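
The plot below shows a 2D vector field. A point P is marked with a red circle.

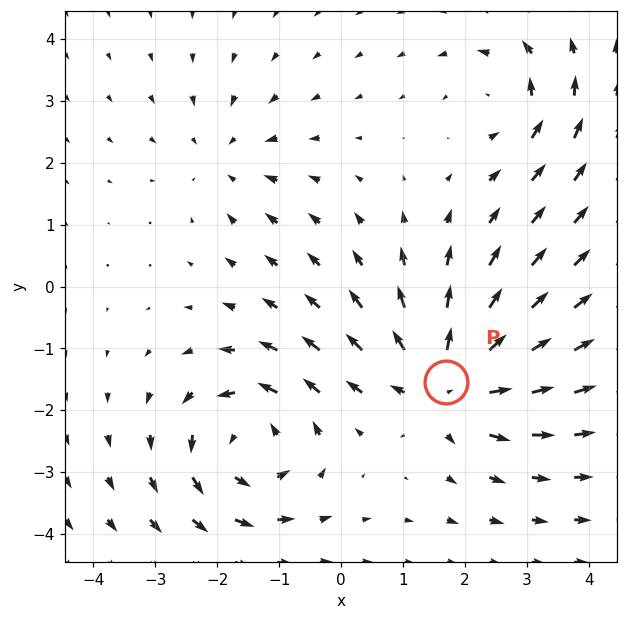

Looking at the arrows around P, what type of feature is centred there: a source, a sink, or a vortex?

source

At P (1.7, -1.5) the arrows spread outward. Divergence about +6, curl ≈0 — positive divergence with near-zero curl is a source.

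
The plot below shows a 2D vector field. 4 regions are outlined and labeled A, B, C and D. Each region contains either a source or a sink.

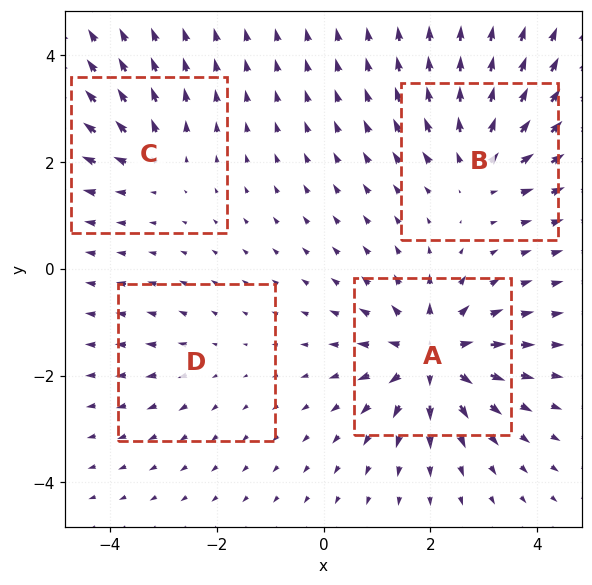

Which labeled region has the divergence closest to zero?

Divergence at each region's feature centre — A: about +8, B: about +5, C: about +4, D: about +2. Region D is closest to zero.

D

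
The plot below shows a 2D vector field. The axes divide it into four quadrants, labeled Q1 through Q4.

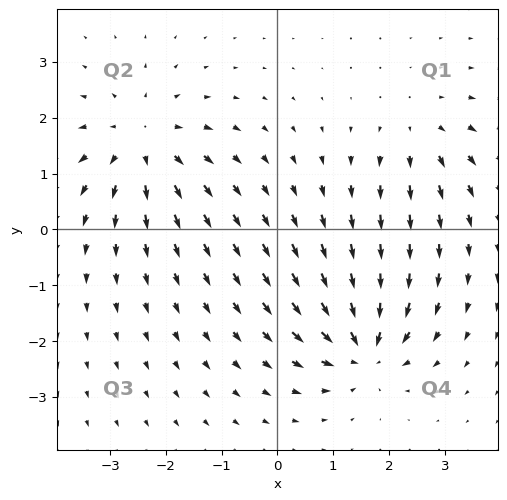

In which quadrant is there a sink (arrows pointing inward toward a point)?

Q4

The sink sits at approximately (1.5, -2.1), which lies in quadrant Q4. The divergence there is about -7, negative as expected for a sink.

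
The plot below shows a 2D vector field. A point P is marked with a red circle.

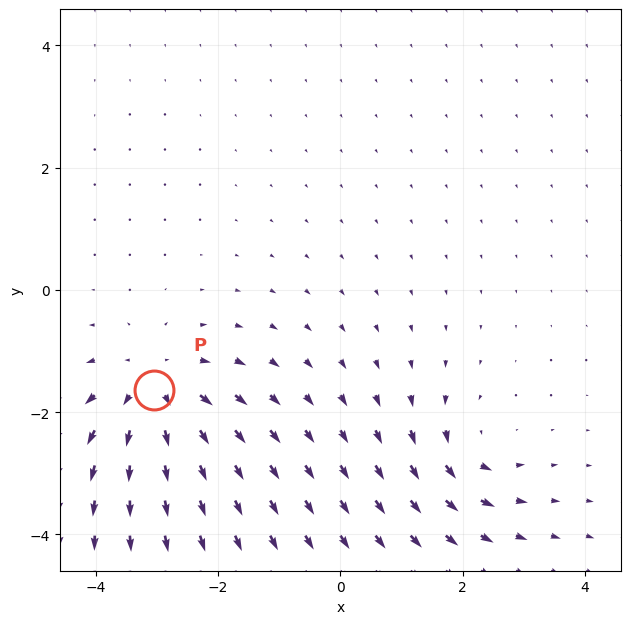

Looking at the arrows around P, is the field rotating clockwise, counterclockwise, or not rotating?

not rotating

Near P at (-3.0, -1.6) the arrows show no circulation. The curl there is ≈0.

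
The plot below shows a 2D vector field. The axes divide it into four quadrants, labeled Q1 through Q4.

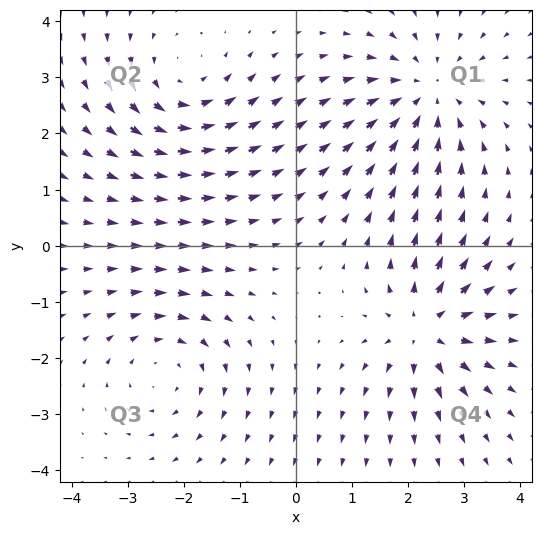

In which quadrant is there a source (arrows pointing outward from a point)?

Q4

The source sits at approximately (2.3, -1.5), which lies in quadrant Q4. The divergence there is about +5, positive as expected for a source.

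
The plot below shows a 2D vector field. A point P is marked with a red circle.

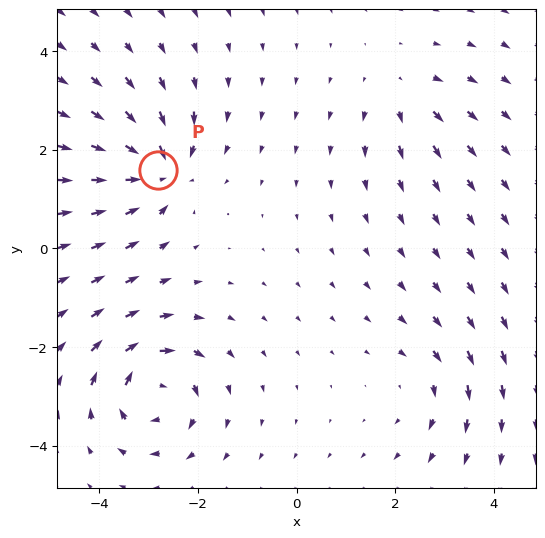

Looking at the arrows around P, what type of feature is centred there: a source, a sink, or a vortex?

sink

At P (-2.8, 1.6) the arrows converge inward. Divergence about -7, curl ≈0 — negative divergence with near-zero curl is a sink.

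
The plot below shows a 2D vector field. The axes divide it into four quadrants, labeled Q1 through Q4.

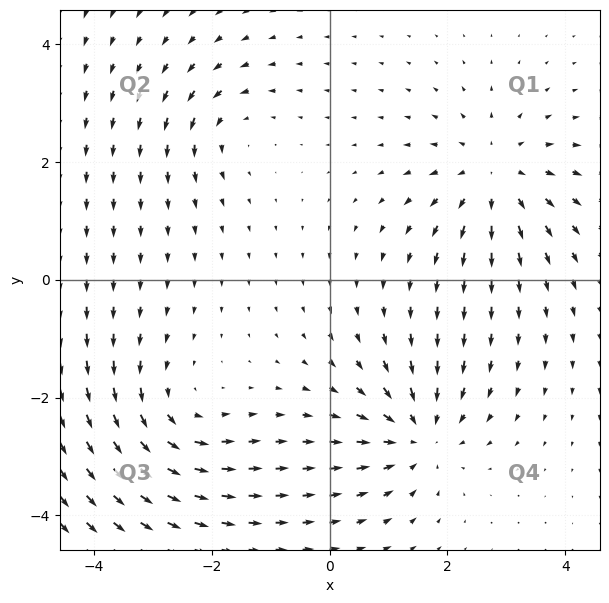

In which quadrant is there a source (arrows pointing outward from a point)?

The source sits at approximately (2.8, 1.8), which lies in quadrant Q1. The divergence there is about +5, positive as expected for a source.

Q1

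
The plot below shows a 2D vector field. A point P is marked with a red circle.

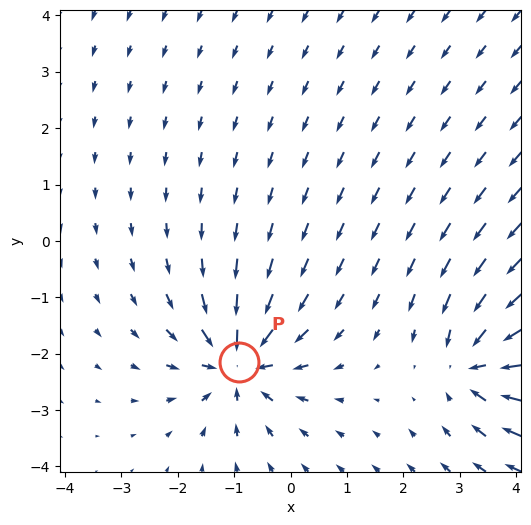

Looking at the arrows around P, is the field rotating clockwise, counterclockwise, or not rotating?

not rotating

Near P at (-0.9, -2.1) the arrows show no circulation. The curl there is ≈0.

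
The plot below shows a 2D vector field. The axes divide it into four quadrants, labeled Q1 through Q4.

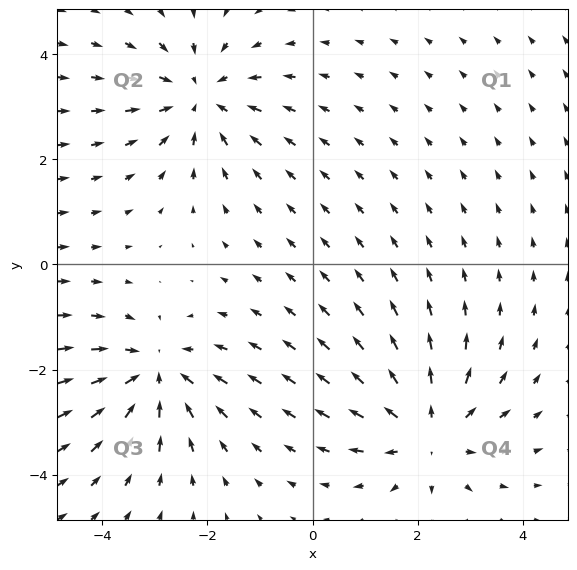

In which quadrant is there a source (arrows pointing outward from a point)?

The source sits at approximately (2.2, -3.2), which lies in quadrant Q4. The divergence there is about +4, positive as expected for a source.

Q4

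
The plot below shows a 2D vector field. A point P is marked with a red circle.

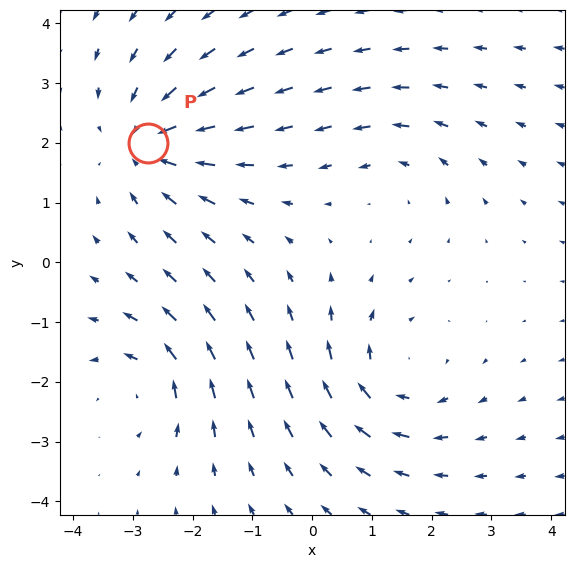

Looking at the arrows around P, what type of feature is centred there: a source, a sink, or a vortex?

At P (-2.7, 2.0) the arrows converge inward. Divergence about -4, curl ≈0 — negative divergence with near-zero curl is a sink.

sink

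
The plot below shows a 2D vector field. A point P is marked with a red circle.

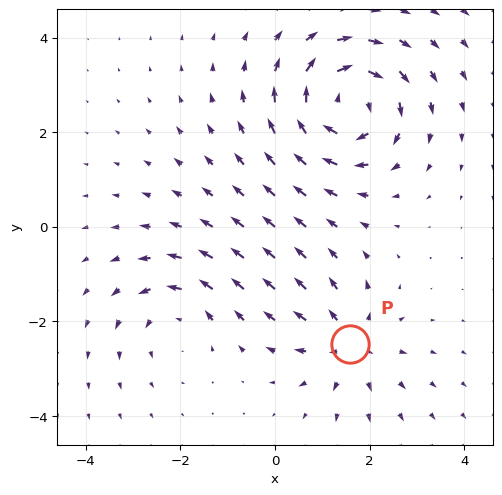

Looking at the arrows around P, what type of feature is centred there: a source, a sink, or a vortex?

source

At P (1.6, -2.5) the arrows spread outward. Divergence about +3, curl ≈0 — positive divergence with near-zero curl is a source.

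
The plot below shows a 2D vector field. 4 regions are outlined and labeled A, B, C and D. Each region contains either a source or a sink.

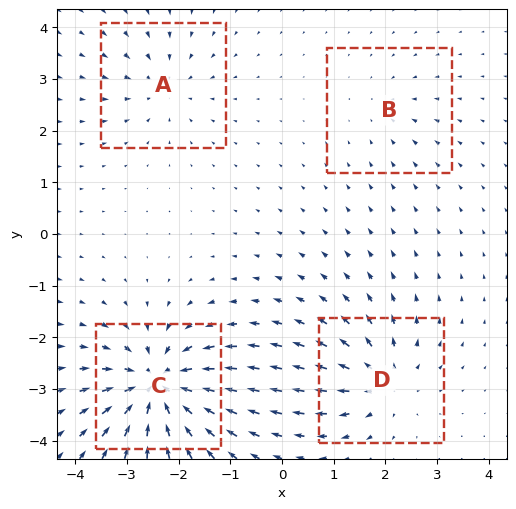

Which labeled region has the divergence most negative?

C

Divergence at each region's feature centre — A: about -4, B: about -2, C: about -9, D: about +6. Region C is most negative.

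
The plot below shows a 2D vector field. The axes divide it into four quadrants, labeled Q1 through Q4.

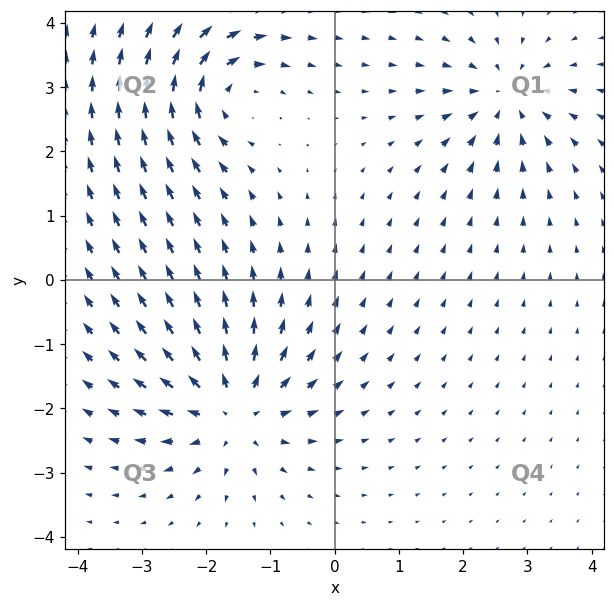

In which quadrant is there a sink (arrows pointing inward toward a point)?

The sink sits at approximately (2.7, 2.8), which lies in quadrant Q1. The divergence there is about -5, negative as expected for a sink.

Q1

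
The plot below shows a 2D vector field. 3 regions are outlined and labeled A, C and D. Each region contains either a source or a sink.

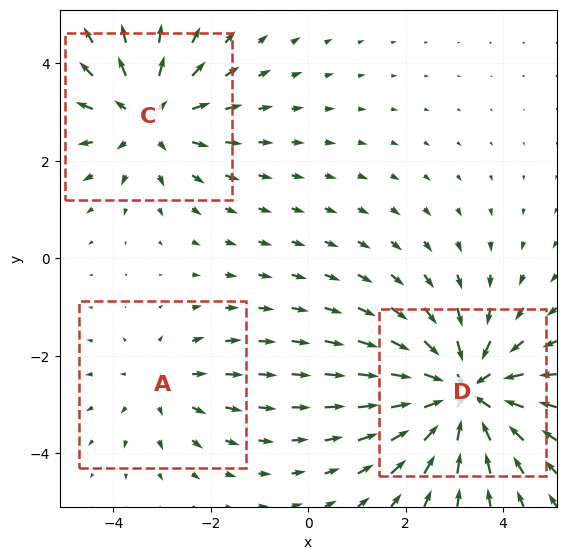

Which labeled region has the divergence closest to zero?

A

Divergence at each region's feature centre — A: about +2, C: about +3, D: about -4. Region A is closest to zero.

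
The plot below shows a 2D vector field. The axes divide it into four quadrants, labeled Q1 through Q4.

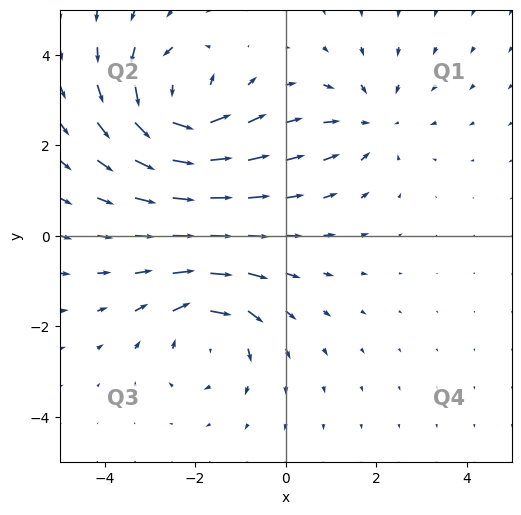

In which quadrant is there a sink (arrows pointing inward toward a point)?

The sink sits at approximately (1.9, 2.5), which lies in quadrant Q1. The divergence there is about -2, negative as expected for a sink.

Q1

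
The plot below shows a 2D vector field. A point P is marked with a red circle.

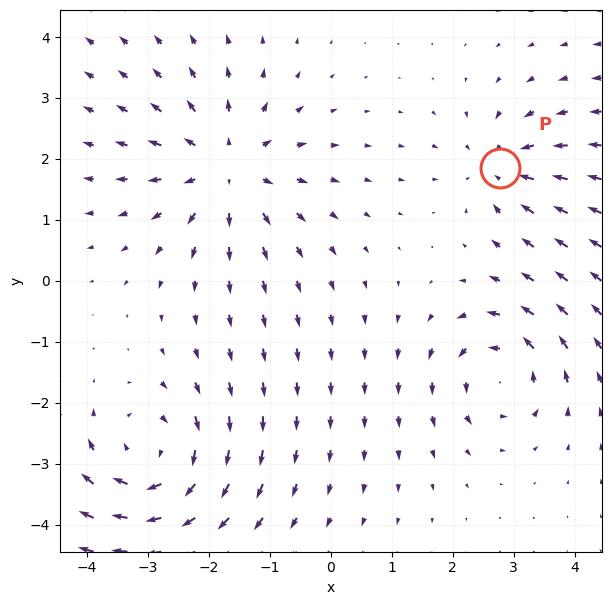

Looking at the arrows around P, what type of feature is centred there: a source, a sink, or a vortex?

sink

At P (2.8, 1.8) the arrows converge inward. Divergence about -4, curl ≈0 — negative divergence with near-zero curl is a sink.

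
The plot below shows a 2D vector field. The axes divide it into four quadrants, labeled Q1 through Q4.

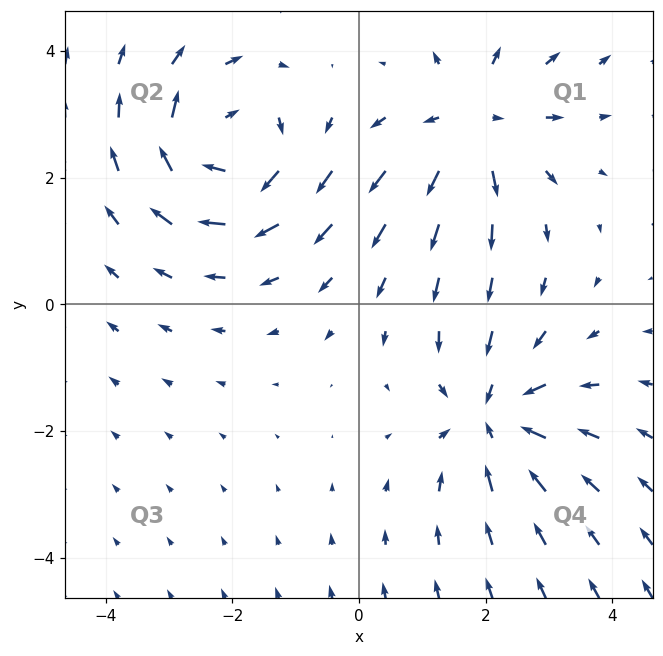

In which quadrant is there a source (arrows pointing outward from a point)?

Q1

The source sits at approximately (1.8, 2.9), which lies in quadrant Q1. The divergence there is about +4, positive as expected for a source.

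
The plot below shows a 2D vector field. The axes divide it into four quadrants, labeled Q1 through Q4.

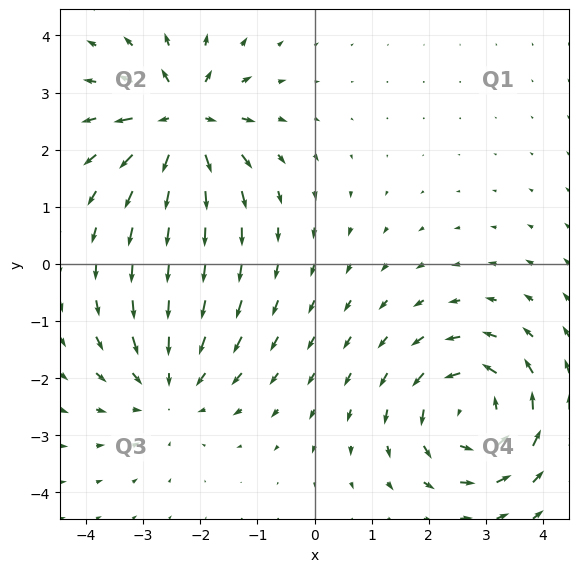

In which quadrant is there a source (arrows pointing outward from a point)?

Q2

The source sits at approximately (-2.3, 2.5), which lies in quadrant Q2. The divergence there is about +6, positive as expected for a source.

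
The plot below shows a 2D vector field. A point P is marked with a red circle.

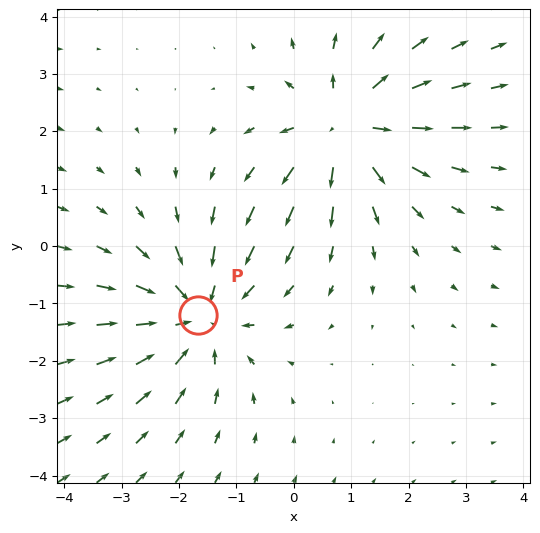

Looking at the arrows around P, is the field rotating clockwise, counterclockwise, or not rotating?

not rotating

Near P at (-1.7, -1.2) the arrows show no circulation. The curl there is ≈0.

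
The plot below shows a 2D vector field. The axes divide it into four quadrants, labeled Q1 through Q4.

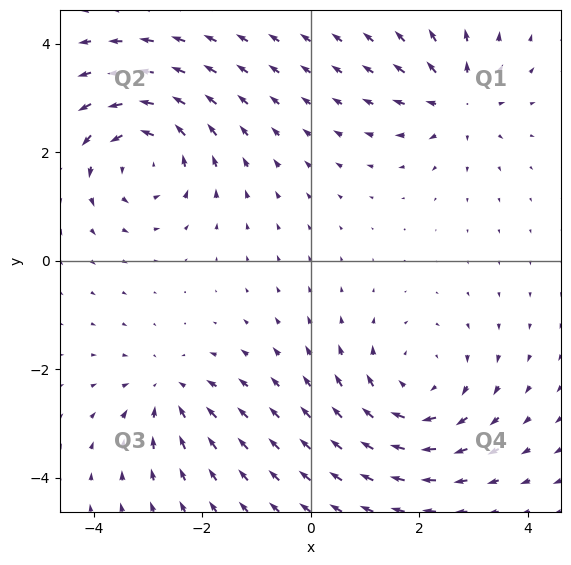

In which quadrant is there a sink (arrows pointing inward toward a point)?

The sink sits at approximately (-2.6, -2.4), which lies in quadrant Q3. The divergence there is about -3, negative as expected for a sink.

Q3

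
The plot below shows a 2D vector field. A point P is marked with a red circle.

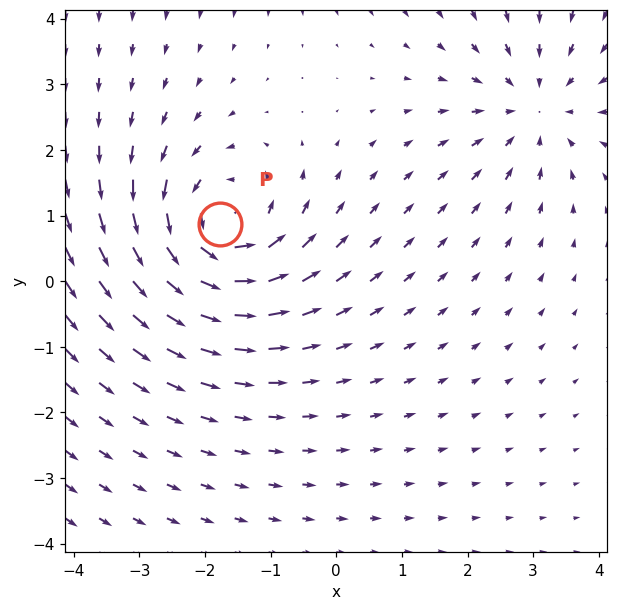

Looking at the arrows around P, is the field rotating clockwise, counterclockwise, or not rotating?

Near P at (-1.8, 0.9) the arrows circulate counterclockwise. The curl (z-component) there is about +4; positive curl means counterclockwise rotation.

counterclockwise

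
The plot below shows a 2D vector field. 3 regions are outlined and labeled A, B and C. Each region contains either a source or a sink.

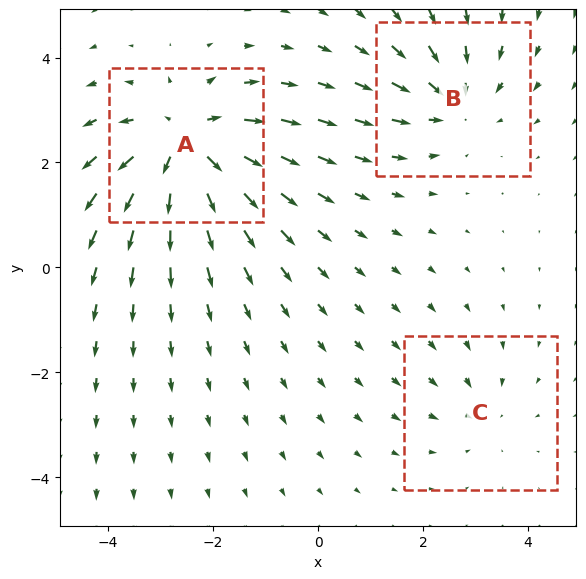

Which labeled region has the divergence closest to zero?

Divergence at each region's feature centre — A: about +5, B: about -3, C: about -2. Region C is closest to zero.

C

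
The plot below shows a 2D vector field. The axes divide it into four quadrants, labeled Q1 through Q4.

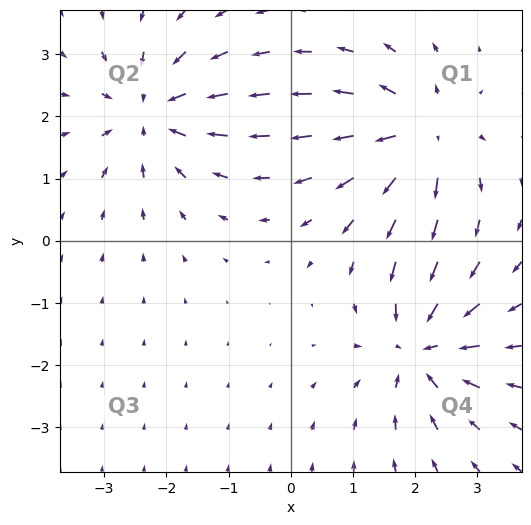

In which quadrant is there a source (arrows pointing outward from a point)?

The source sits at approximately (2.1, 1.7), which lies in quadrant Q1. The divergence there is about +5, positive as expected for a source.

Q1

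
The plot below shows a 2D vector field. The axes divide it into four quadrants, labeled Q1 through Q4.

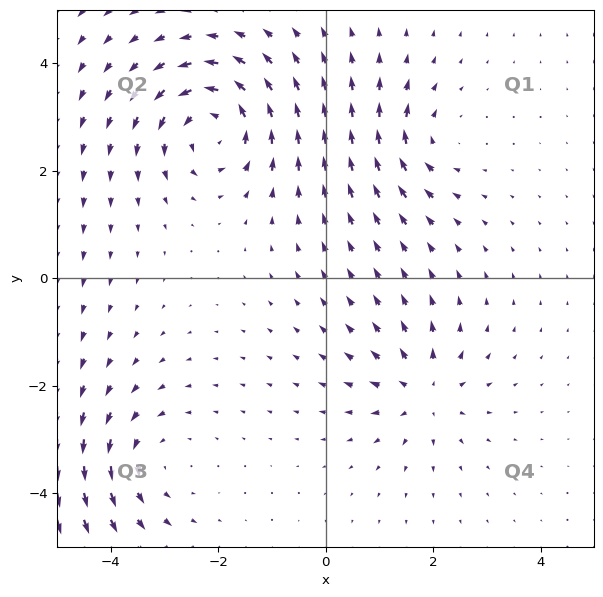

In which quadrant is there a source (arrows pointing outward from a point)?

The source sits at approximately (1.8, -2.1), which lies in quadrant Q4. The divergence there is about +3, positive as expected for a source.

Q4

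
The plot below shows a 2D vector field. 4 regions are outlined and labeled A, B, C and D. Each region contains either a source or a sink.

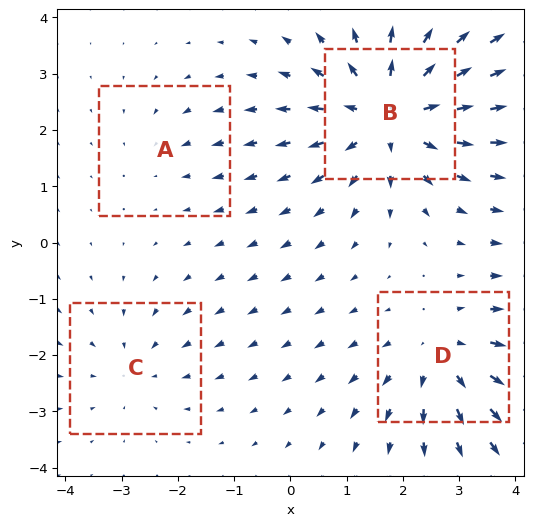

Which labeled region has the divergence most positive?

Divergence at each region's feature centre — A: about -2, B: about +6, C: about -3, D: about +4. Region B is most positive.

B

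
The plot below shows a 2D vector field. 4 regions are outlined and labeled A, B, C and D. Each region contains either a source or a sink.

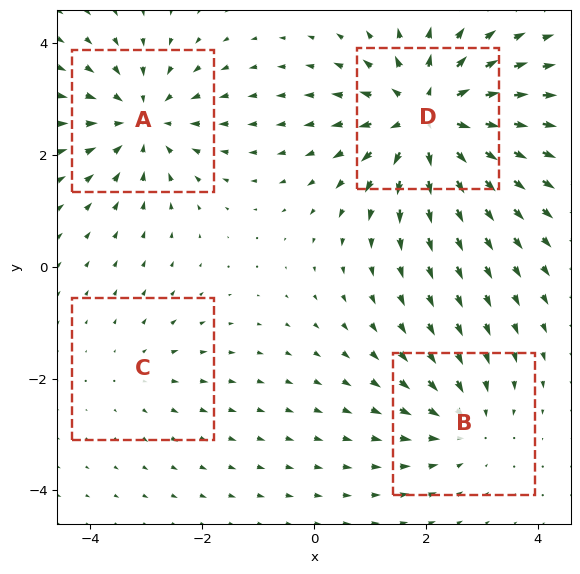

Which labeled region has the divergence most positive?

Divergence at each region's feature centre — A: about -5, B: about -3, C: about +2, D: about +7. Region D is most positive.

D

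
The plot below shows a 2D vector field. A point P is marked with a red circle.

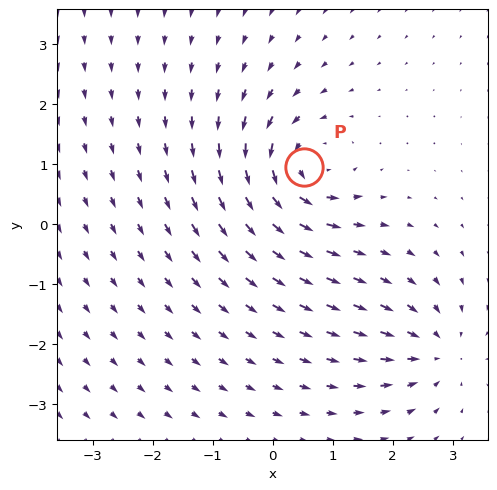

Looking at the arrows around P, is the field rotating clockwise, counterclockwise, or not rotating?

Near P at (0.5, 1.0) the arrows circulate counterclockwise. The curl (z-component) there is about +6; positive curl means counterclockwise rotation.

counterclockwise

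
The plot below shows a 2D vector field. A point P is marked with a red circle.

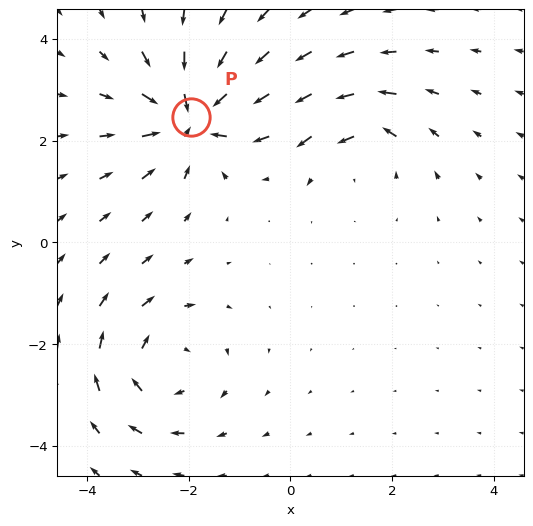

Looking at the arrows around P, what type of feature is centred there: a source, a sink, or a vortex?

sink

At P (-1.9, 2.5) the arrows converge inward. Divergence about -6, curl ≈0 — negative divergence with near-zero curl is a sink.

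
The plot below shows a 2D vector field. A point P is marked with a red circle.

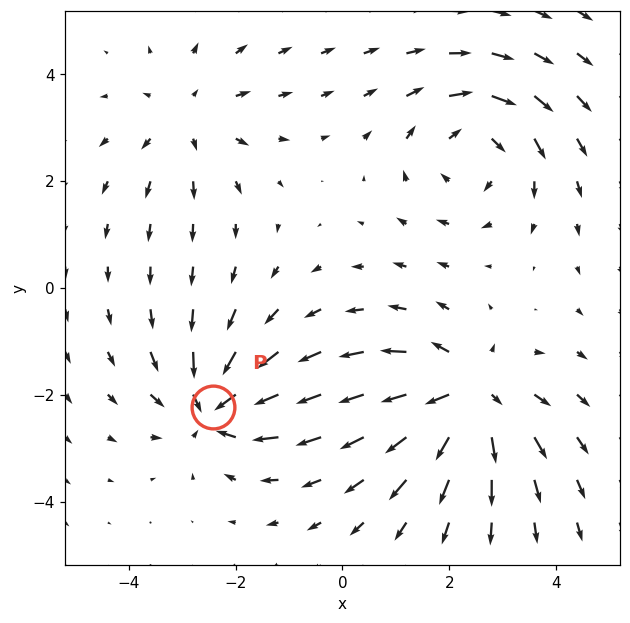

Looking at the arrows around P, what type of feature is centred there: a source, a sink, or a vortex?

sink

At P (-2.4, -2.2) the arrows converge inward. Divergence about -4, curl ≈0 — negative divergence with near-zero curl is a sink.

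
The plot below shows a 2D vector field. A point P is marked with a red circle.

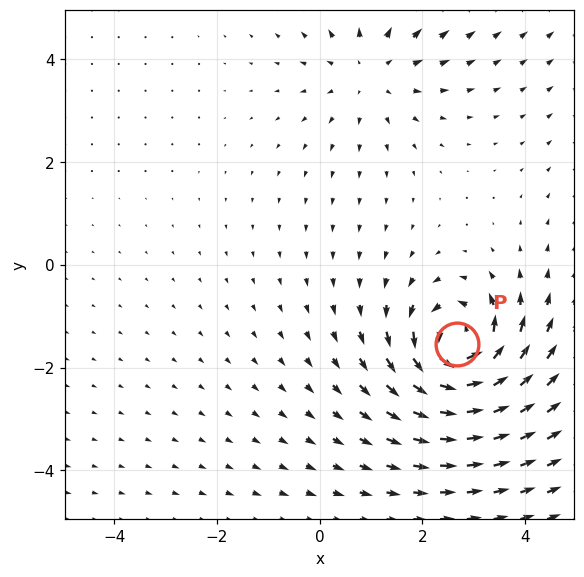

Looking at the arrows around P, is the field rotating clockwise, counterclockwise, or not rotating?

counterclockwise

Near P at (2.7, -1.5) the arrows circulate counterclockwise. The curl (z-component) there is about +7; positive curl means counterclockwise rotation.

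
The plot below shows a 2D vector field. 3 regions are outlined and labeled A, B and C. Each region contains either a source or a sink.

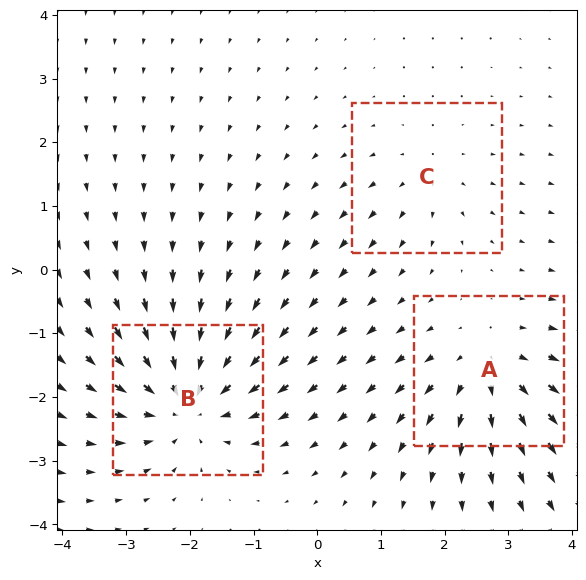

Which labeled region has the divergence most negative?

Divergence at each region's feature centre — A: about +4, B: about -5, C: about +2. Region B is most negative.

B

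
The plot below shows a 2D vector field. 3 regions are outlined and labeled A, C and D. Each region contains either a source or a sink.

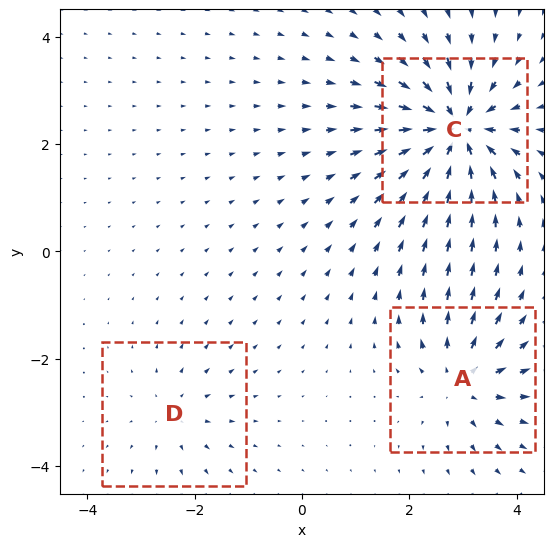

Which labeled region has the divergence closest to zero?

Divergence at each region's feature centre — A: about +4, C: about -7, D: about +2. Region D is closest to zero.

D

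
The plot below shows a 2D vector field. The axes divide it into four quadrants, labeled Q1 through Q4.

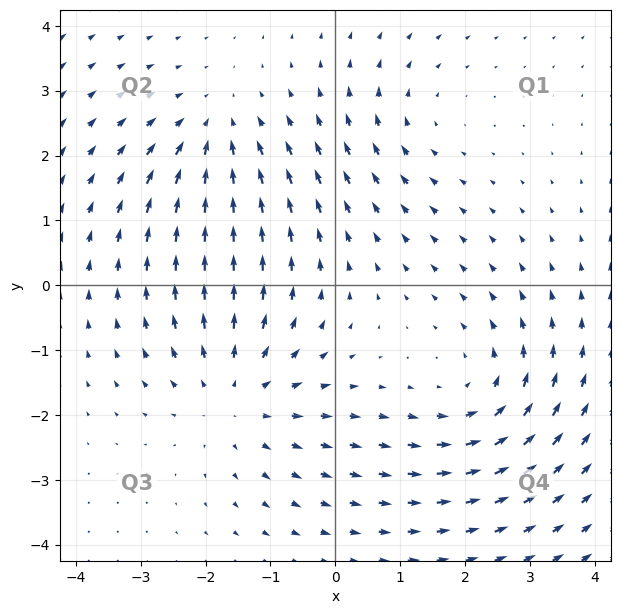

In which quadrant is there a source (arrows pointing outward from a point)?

Q3

The source sits at approximately (-1.5, -1.7), which lies in quadrant Q3. The divergence there is about +3, positive as expected for a source.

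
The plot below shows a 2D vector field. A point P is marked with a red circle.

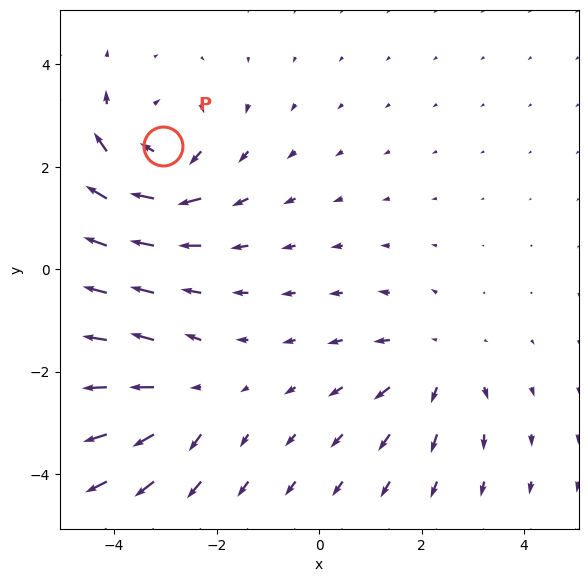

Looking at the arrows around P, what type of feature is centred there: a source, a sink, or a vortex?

vortex

At P (-3.1, 2.4) the arrows circulate clockwise. Divergence ≈0, curl about -5 — near-zero divergence with nonzero curl is a vortex.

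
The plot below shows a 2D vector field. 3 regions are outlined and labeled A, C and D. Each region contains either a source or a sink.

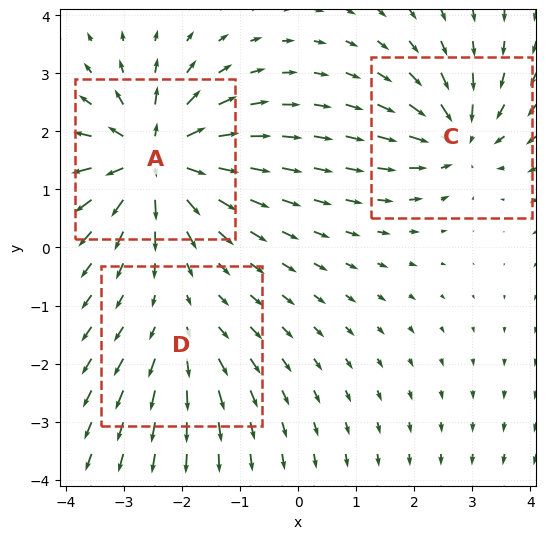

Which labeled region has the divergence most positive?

A

Divergence at each region's feature centre — A: about +7, C: about -4, D: about +2. Region A is most positive.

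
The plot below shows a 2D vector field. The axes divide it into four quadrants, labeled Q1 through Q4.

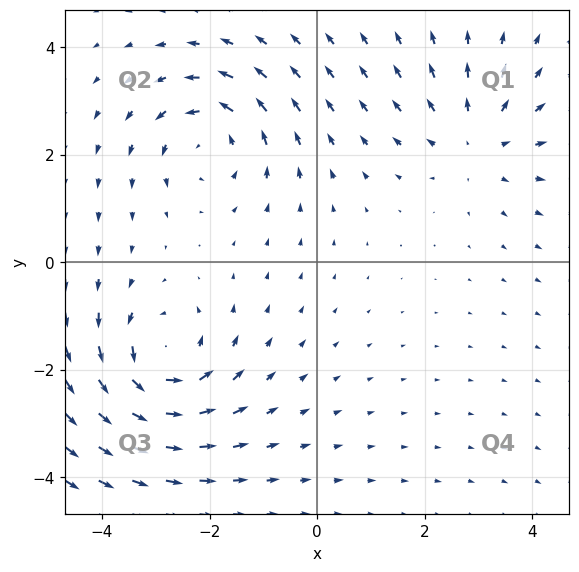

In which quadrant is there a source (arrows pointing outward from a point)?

Q1

The source sits at approximately (3.0, 2.3), which lies in quadrant Q1. The divergence there is about +3, positive as expected for a source.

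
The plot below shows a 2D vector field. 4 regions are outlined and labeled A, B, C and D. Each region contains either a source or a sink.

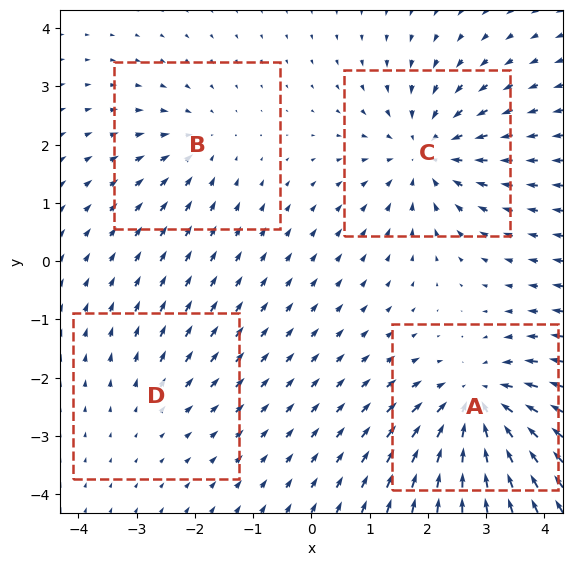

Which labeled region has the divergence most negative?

Divergence at each region's feature centre — A: about -6, B: about -3, C: about -5, D: about +2. Region A is most negative.

A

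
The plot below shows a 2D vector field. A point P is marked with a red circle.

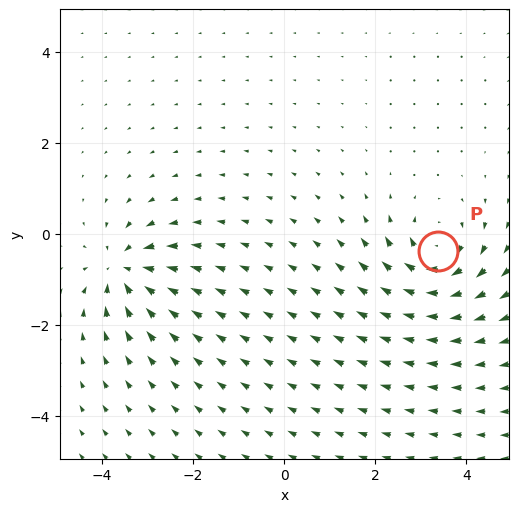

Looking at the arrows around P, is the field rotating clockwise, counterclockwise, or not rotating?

Near P at (3.4, -0.4) the arrows circulate clockwise. The curl (z-component) there is about -5; negative curl means clockwise rotation.

clockwise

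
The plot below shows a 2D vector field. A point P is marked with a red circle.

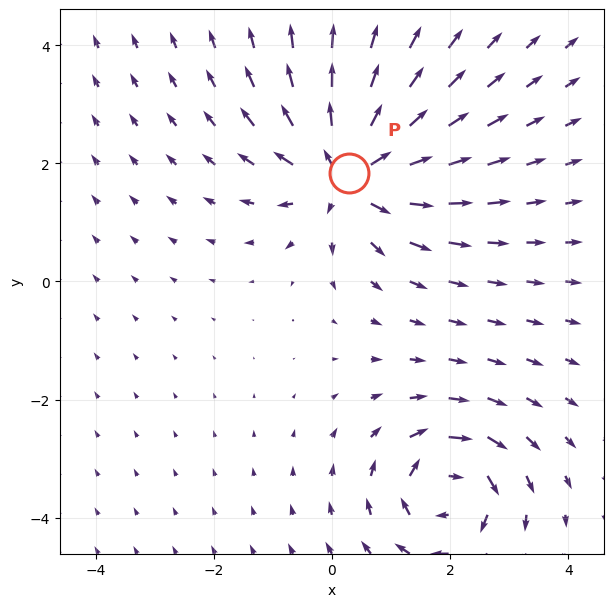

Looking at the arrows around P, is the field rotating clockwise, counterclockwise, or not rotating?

not rotating

Near P at (0.3, 1.8) the arrows show no circulation. The curl there is ≈0.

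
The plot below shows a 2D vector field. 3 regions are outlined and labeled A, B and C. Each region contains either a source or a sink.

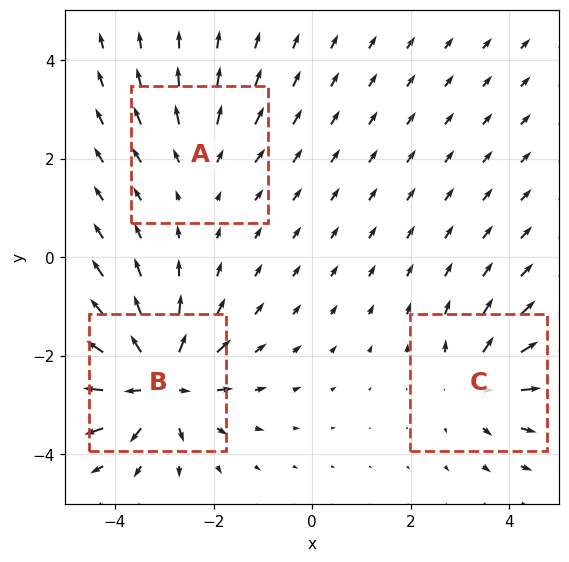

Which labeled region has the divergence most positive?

B

Divergence at each region's feature centre — A: about +2, B: about +6, C: about +3. Region B is most positive.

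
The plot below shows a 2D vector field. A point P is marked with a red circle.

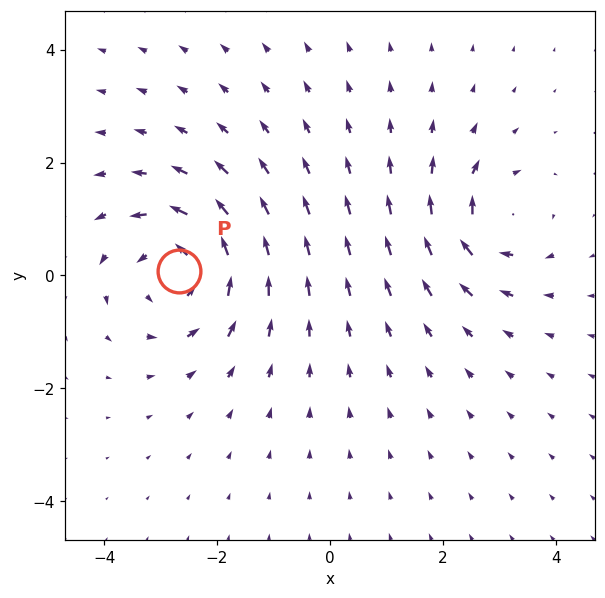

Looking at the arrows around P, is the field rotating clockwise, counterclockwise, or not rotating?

Near P at (-2.7, 0.1) the arrows circulate counterclockwise. The curl (z-component) there is about +4; positive curl means counterclockwise rotation.

counterclockwise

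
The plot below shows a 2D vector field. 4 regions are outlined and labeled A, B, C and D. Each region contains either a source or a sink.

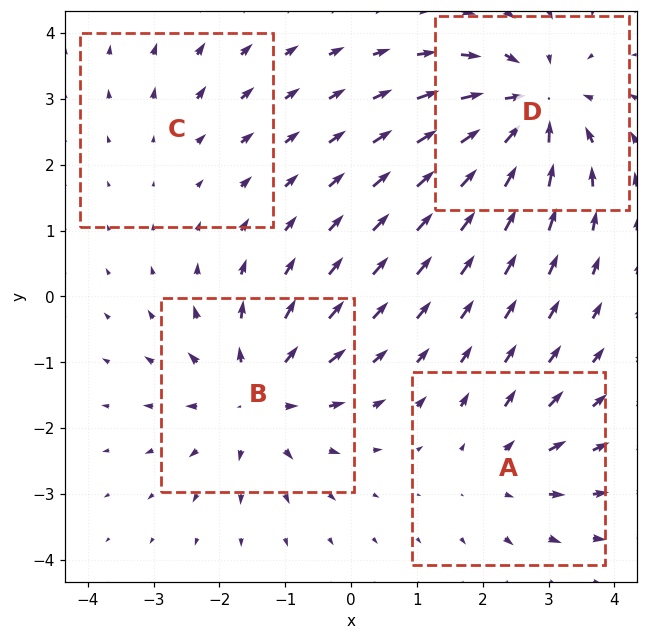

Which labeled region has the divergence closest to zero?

C

Divergence at each region's feature centre — A: about +3, B: about +6, C: about +2, D: about -7. Region C is closest to zero.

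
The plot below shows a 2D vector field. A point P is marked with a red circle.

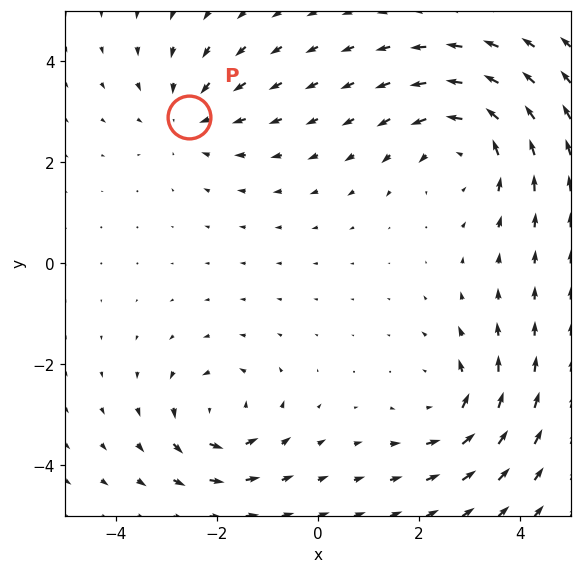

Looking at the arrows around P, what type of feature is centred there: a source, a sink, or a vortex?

At P (-2.6, 2.9) the arrows converge inward. Divergence about -3, curl ≈0 — negative divergence with near-zero curl is a sink.

sink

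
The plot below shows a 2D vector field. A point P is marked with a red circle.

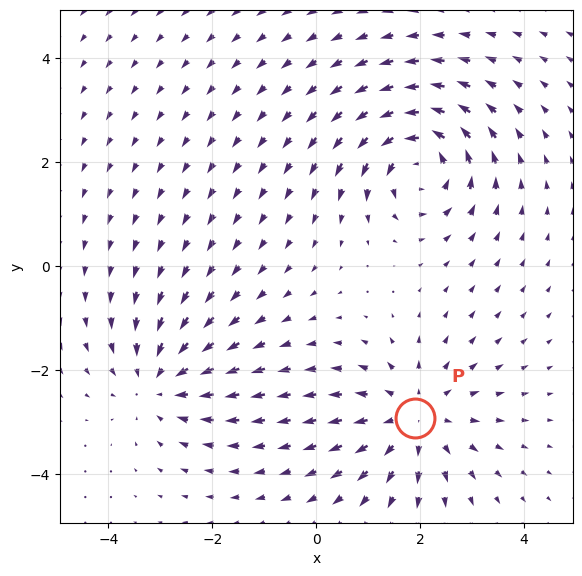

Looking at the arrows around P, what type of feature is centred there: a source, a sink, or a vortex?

source

At P (1.9, -2.9) the arrows spread outward. Divergence about +4, curl ≈0 — positive divergence with near-zero curl is a source.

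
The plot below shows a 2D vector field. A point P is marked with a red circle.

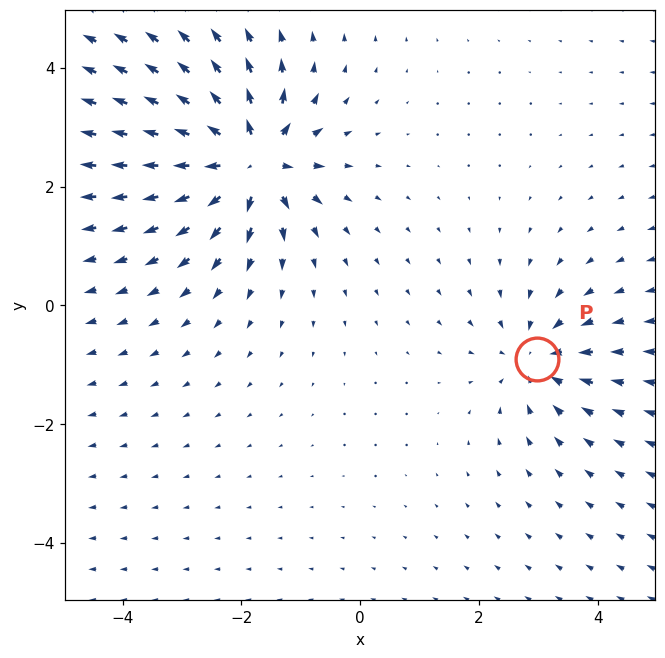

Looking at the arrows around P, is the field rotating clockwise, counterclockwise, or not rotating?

Near P at (3.0, -0.9) the arrows show no circulation. The curl there is ≈0.

not rotating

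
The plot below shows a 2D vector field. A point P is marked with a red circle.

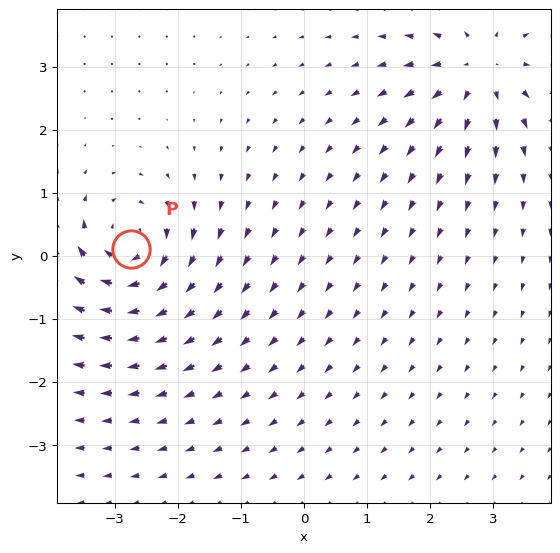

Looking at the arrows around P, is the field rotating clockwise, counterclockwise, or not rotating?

clockwise

Near P at (-2.7, 0.1) the arrows circulate clockwise. The curl (z-component) there is about -7; negative curl means clockwise rotation.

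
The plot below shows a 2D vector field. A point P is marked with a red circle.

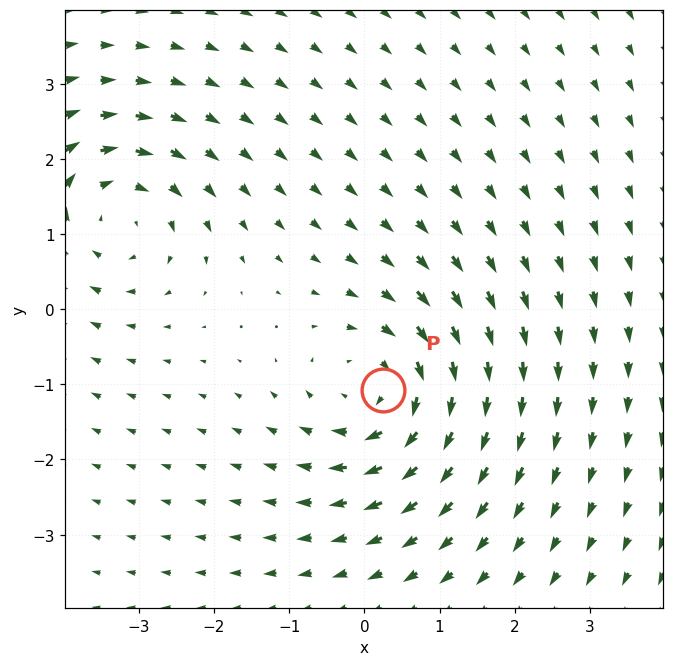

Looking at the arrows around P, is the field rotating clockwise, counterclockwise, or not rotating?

clockwise

Near P at (0.3, -1.1) the arrows circulate clockwise. The curl (z-component) there is about -5; negative curl means clockwise rotation.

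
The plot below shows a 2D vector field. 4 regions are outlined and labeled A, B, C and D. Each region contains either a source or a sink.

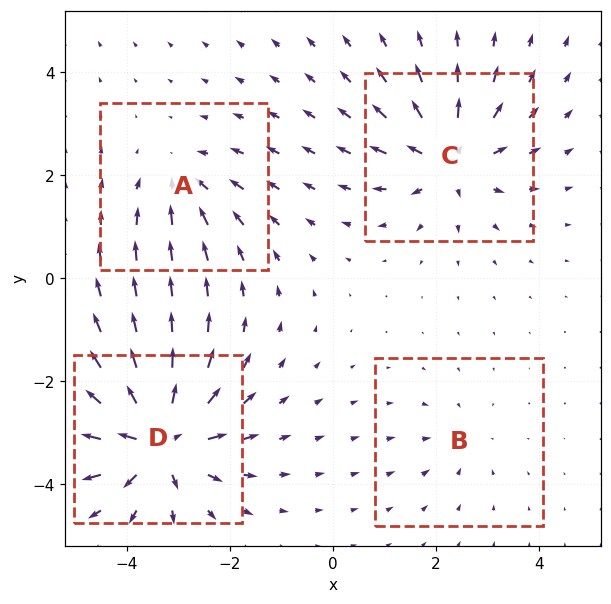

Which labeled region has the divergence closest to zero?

B

Divergence at each region's feature centre — A: about -4, B: about -2, C: about +6, D: about +8. Region B is closest to zero.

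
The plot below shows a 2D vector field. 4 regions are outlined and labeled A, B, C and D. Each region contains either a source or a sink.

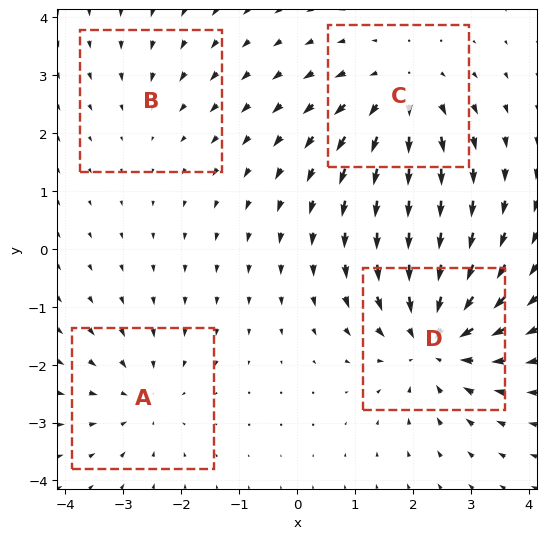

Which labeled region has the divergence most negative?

Divergence at each region's feature centre — A: about -3, B: about -2, C: about +4, D: about -6. Region D is most negative.

D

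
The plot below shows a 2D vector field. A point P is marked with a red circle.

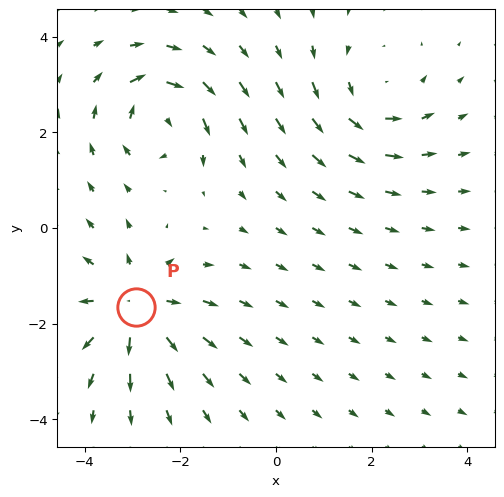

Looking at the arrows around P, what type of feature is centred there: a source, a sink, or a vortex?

At P (-2.9, -1.7) the arrows spread outward. Divergence about +5, curl ≈0 — positive divergence with near-zero curl is a source.

source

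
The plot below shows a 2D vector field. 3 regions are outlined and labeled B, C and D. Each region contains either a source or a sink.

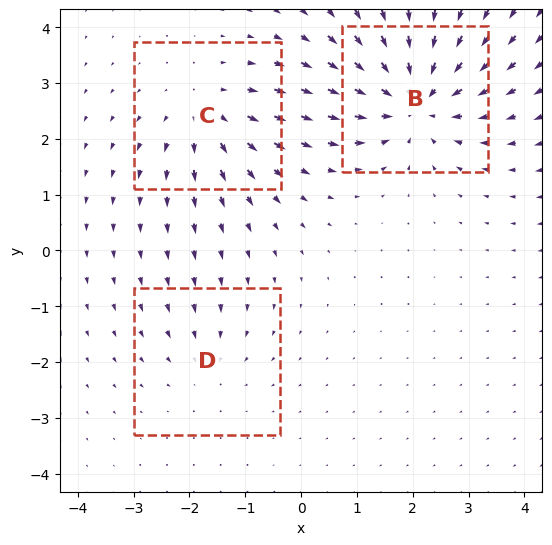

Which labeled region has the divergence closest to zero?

D

Divergence at each region's feature centre — B: about -5, C: about +3, D: about -2. Region D is closest to zero.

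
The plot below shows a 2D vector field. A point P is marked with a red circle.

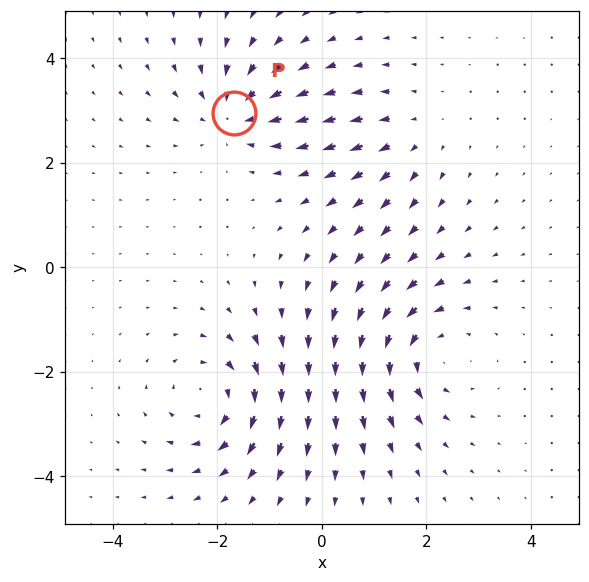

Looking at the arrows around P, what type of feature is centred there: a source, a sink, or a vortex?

At P (-1.7, 3.0) the arrows converge inward. Divergence about -5, curl ≈0 — negative divergence with near-zero curl is a sink.

sink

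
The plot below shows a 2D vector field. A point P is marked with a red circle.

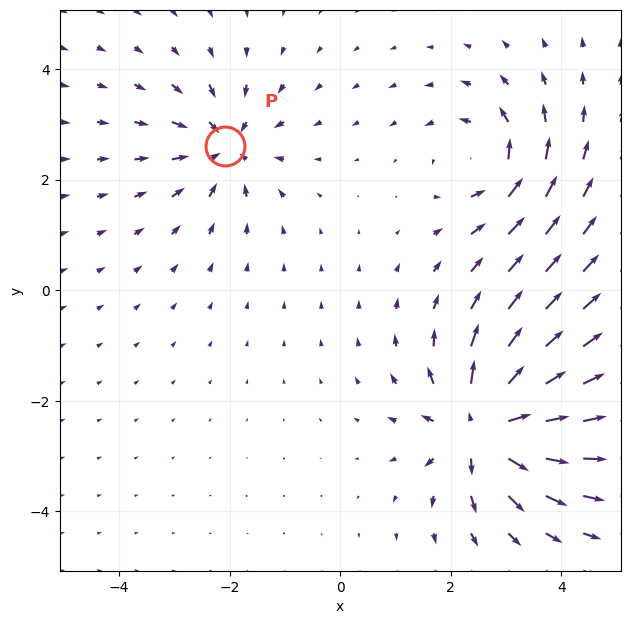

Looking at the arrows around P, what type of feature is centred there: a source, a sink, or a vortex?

sink

At P (-2.1, 2.6) the arrows converge inward. Divergence about -4, curl ≈0 — negative divergence with near-zero curl is a sink.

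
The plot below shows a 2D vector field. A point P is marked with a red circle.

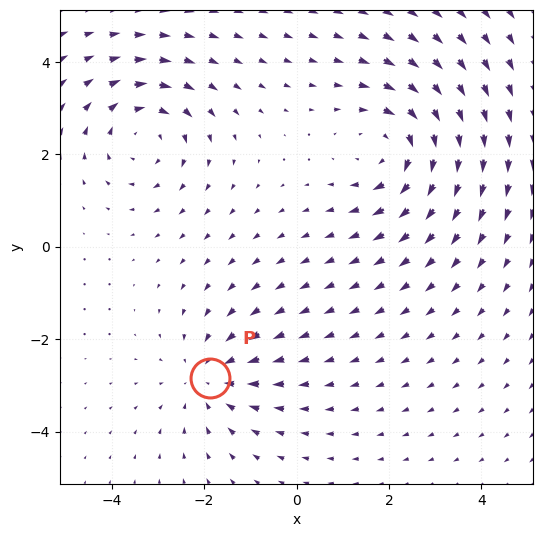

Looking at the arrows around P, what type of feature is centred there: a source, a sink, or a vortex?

At P (-1.9, -2.8) the arrows converge inward. Divergence about -3, curl ≈0 — negative divergence with near-zero curl is a sink.

sink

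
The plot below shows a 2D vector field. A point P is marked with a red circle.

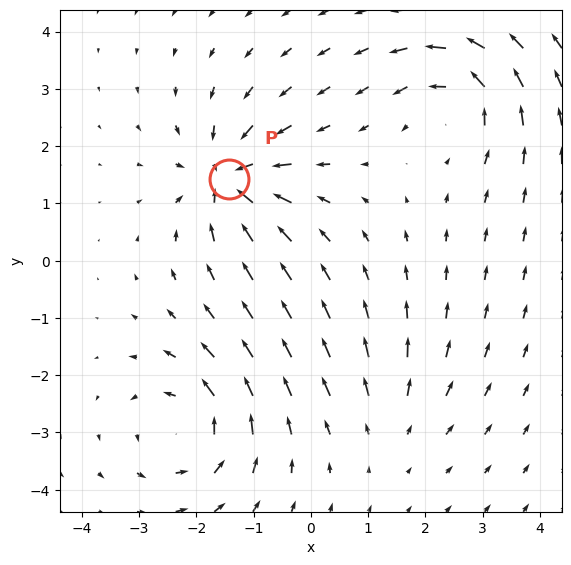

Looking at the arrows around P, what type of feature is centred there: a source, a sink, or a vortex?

sink

At P (-1.4, 1.4) the arrows converge inward. Divergence about -7, curl ≈0 — negative divergence with near-zero curl is a sink.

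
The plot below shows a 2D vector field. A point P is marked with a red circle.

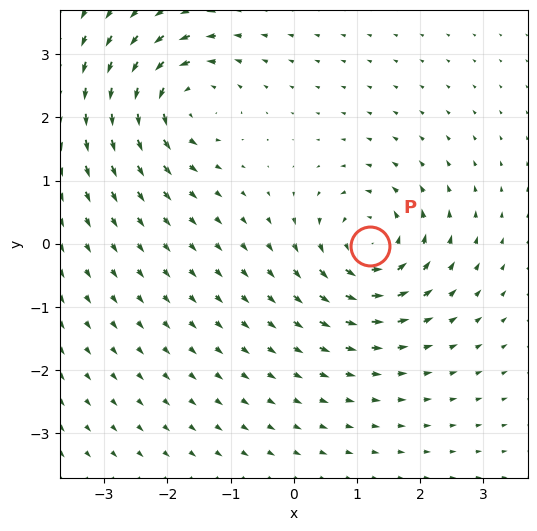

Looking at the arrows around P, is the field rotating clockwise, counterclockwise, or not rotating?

counterclockwise

Near P at (1.2, -0.0) the arrows circulate counterclockwise. The curl (z-component) there is about +6; positive curl means counterclockwise rotation.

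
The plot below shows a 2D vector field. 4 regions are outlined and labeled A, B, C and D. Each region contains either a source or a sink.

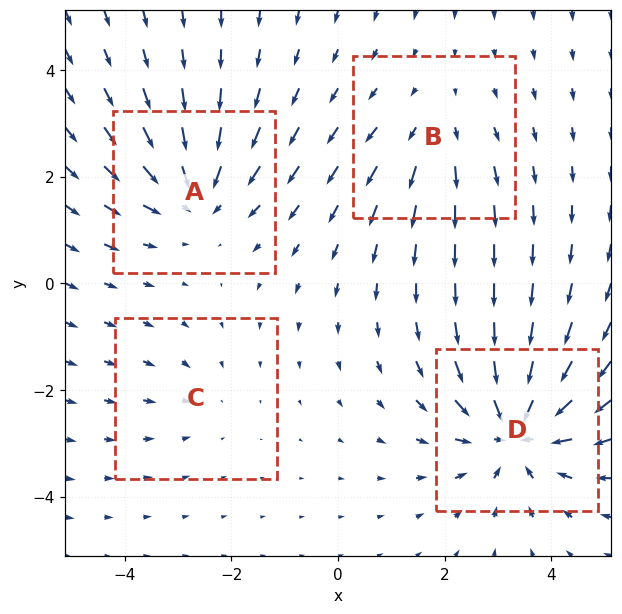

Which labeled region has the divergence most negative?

D

Divergence at each region's feature centre — A: about -5, B: about +3, C: about -2, D: about -7. Region D is most negative.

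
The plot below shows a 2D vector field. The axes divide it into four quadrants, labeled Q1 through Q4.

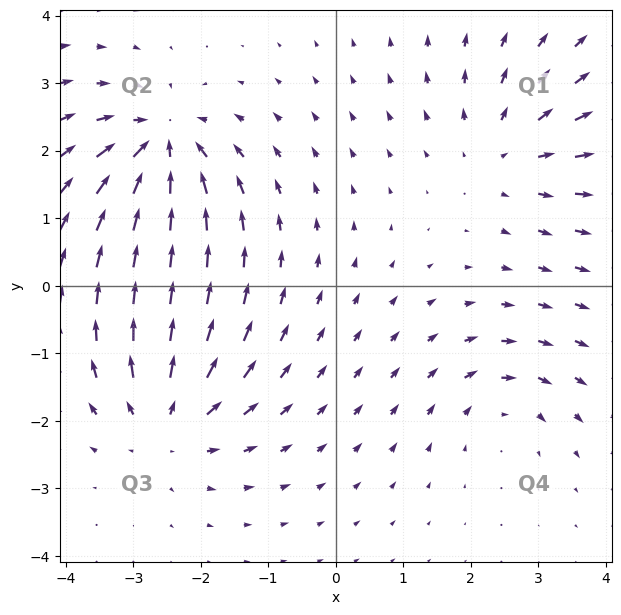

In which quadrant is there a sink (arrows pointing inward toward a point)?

Q2

The sink sits at approximately (-2.6, 2.1), which lies in quadrant Q2. The divergence there is about -6, negative as expected for a sink.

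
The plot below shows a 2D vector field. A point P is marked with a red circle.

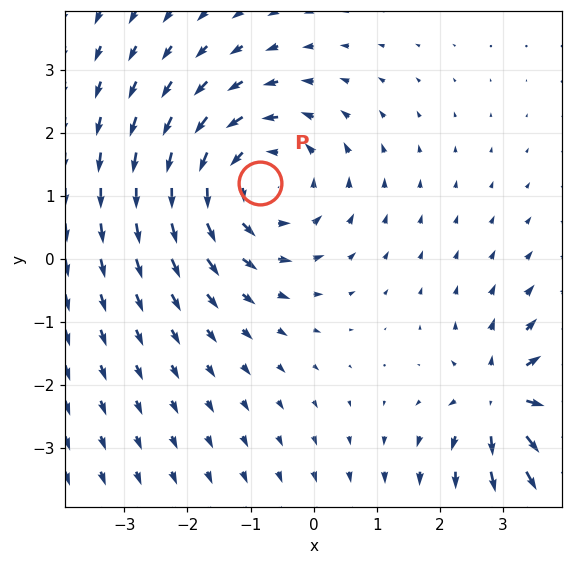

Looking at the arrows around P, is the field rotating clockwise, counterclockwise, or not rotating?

Near P at (-0.9, 1.2) the arrows circulate counterclockwise. The curl (z-component) there is about +3; positive curl means counterclockwise rotation.

counterclockwise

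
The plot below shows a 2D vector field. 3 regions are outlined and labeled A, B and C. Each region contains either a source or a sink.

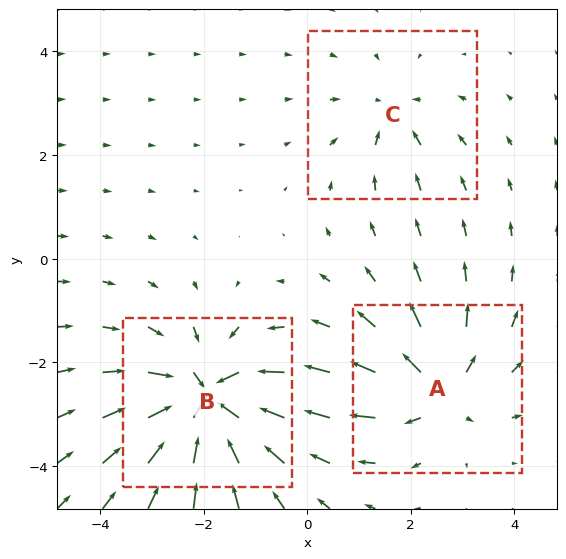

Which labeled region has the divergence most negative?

Divergence at each region's feature centre — A: about +4, B: about -6, C: about -2. Region B is most negative.

B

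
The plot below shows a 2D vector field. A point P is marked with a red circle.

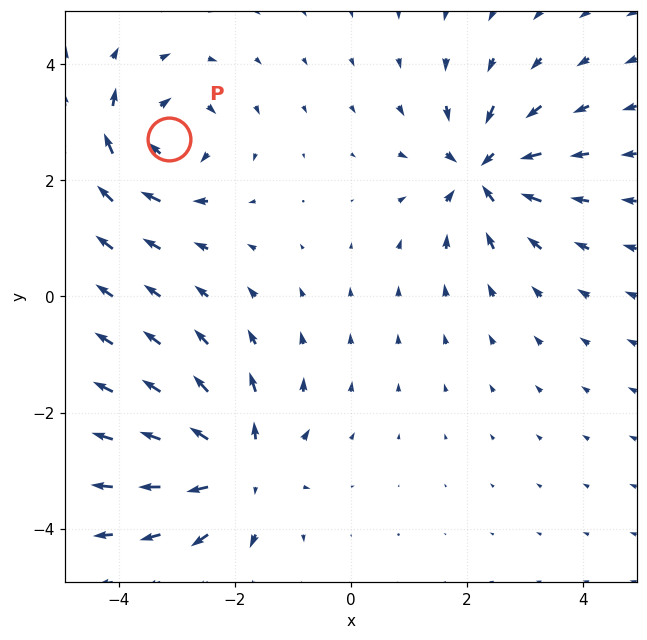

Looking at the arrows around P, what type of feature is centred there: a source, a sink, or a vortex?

At P (-3.1, 2.7) the arrows circulate clockwise. Divergence ≈0, curl about -5 — near-zero divergence with nonzero curl is a vortex.

vortex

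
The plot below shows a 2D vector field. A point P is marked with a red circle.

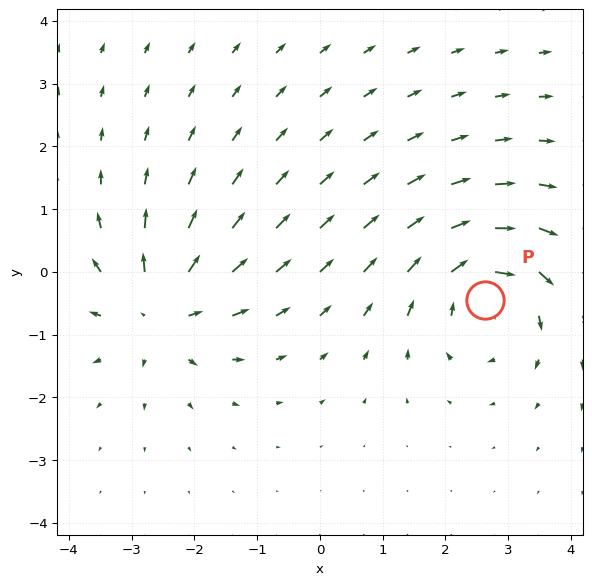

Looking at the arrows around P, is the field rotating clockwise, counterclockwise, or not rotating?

Near P at (2.6, -0.4) the arrows circulate clockwise. The curl (z-component) there is about -5; negative curl means clockwise rotation.

clockwise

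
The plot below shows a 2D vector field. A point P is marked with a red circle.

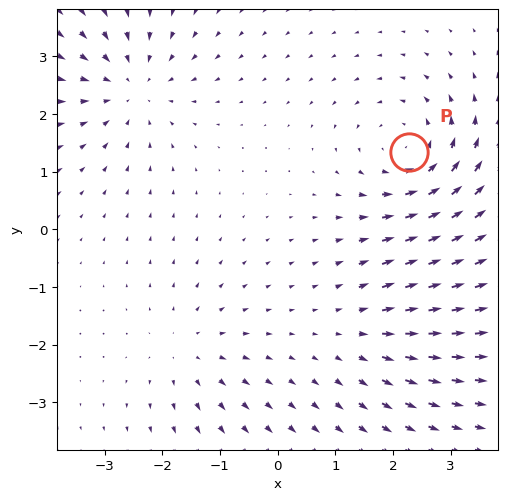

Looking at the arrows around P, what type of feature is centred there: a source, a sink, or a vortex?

At P (2.3, 1.3) the arrows circulate counterclockwise. Divergence ≈0, curl about +4 — near-zero divergence with nonzero curl is a vortex.

vortex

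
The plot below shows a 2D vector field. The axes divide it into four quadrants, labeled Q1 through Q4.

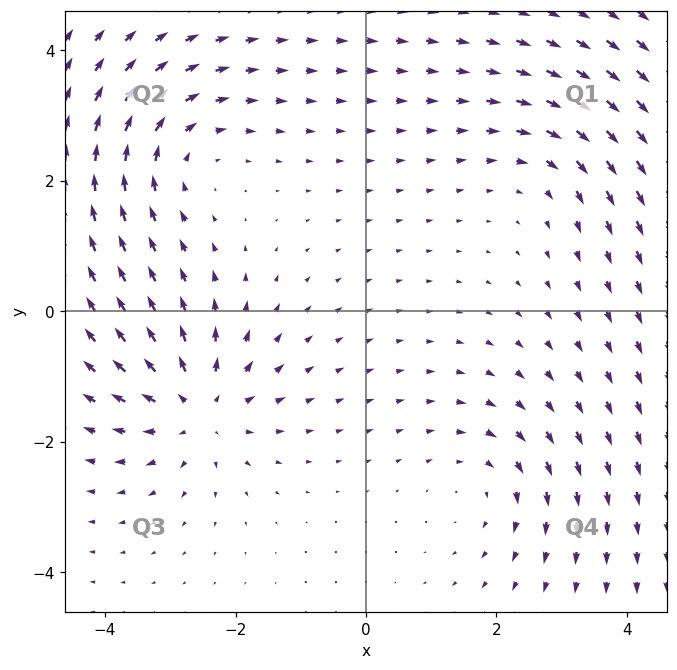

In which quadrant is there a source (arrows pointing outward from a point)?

Q3

The source sits at approximately (-2.6, -1.5), which lies in quadrant Q3. The divergence there is about +5, positive as expected for a source.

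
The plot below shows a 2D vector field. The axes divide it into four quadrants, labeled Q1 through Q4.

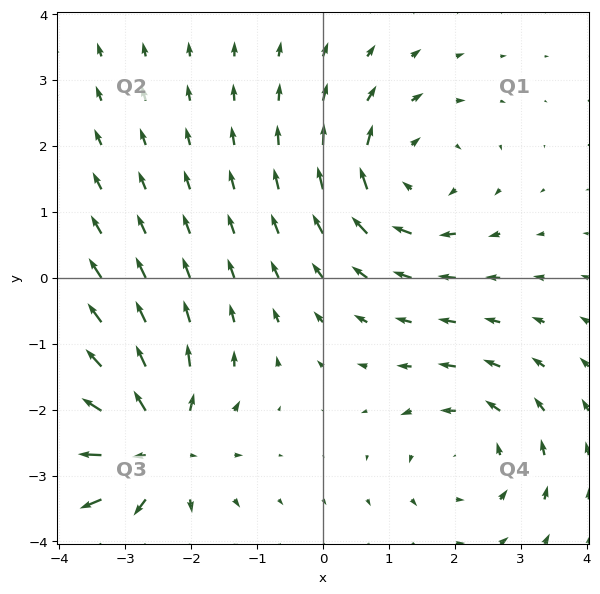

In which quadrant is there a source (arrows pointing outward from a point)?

Q3

The source sits at approximately (-2.6, -2.5), which lies in quadrant Q3. The divergence there is about +5, positive as expected for a source.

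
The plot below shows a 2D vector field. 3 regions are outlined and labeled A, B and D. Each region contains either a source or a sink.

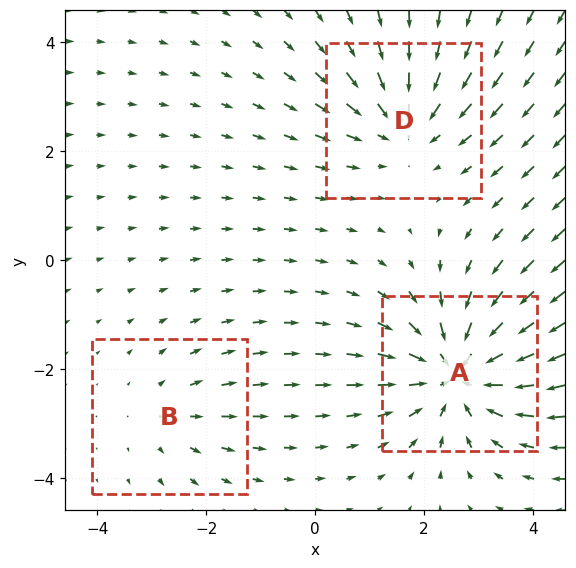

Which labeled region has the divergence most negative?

A

Divergence at each region's feature centre — A: about -4, B: about +2, D: about -3. Region A is most negative.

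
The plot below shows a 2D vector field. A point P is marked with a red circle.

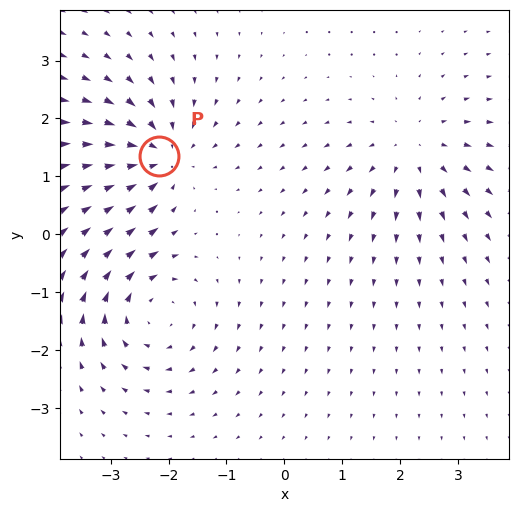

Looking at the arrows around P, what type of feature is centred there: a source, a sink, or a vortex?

At P (-2.2, 1.4) the arrows converge inward. Divergence about -6, curl ≈0 — negative divergence with near-zero curl is a sink.

sink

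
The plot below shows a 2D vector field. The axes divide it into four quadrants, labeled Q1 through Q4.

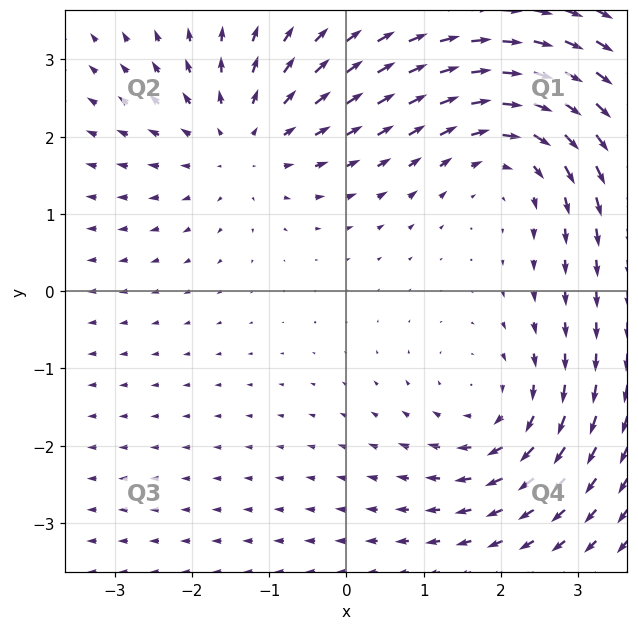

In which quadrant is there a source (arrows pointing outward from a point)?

The source sits at approximately (-1.3, 1.9), which lies in quadrant Q2. The divergence there is about +3, positive as expected for a source.

Q2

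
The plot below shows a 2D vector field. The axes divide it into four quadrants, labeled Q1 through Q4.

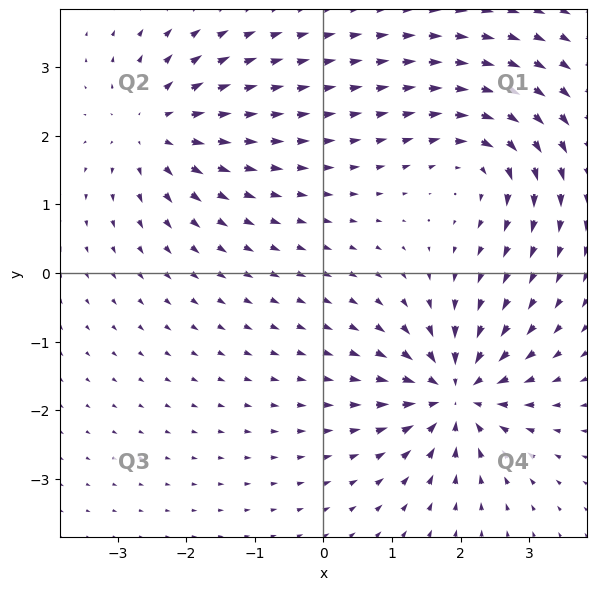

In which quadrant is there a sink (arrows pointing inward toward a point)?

The sink sits at approximately (1.9, -1.8), which lies in quadrant Q4. The divergence there is about -7, negative as expected for a sink.

Q4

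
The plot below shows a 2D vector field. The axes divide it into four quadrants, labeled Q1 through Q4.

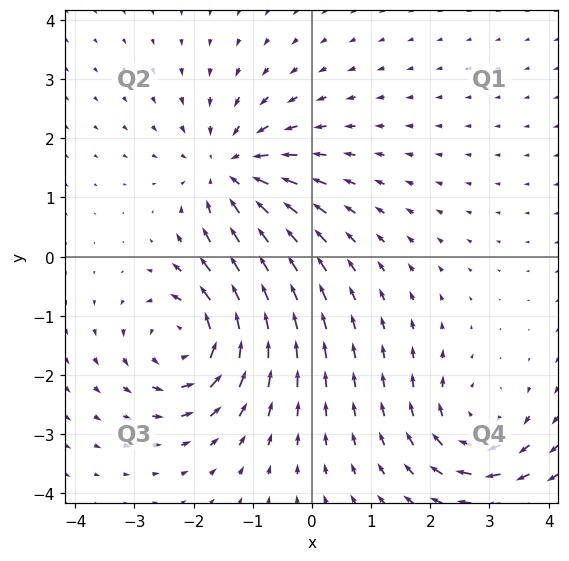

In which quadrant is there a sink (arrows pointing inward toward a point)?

Q2

The sink sits at approximately (-1.4, 1.4), which lies in quadrant Q2. The divergence there is about -4, negative as expected for a sink.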